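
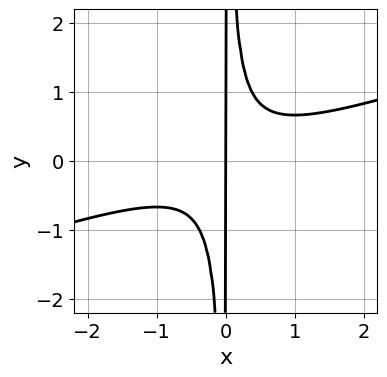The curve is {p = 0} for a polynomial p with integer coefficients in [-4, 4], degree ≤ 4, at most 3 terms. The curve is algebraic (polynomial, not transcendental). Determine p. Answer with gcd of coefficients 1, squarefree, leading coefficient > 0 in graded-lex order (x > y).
(a) The degree is 3 — a generic line meets the curve in up to 3 points.
(b) Reading off the gridlines: the visible y-axis segment lies entirely on the curve; it crosses the x-axis at the gridline x = 0.
(c) These observations pin down the coefficients.

x^3 - 3*x^2*y + x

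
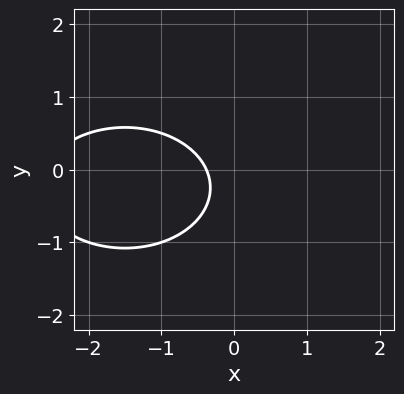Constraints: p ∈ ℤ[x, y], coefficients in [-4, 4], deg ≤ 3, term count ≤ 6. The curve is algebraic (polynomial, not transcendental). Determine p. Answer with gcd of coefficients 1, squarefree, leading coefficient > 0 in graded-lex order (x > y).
x^2 + 2*y^2 + 3*x + y + 1

1. Degree: no degree-1 curve has this shape, so deg p = 2.
2. Against the integer gridlines: no y-intercept at any integer in the box.
3. These observations pin down the coefficients.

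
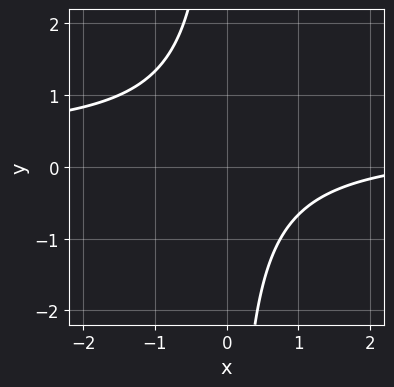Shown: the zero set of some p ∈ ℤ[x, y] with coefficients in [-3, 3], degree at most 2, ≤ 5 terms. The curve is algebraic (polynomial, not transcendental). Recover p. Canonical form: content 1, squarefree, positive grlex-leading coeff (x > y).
3*x*y - x + 3

(a) deg p = 2. No degree-1 curve has this shape.
(b) Checking where it meets the axes: the curve avoids every integer x-axis point in the box; the curve avoids every integer y-axis point in the box.
(c) Putting this together gives p.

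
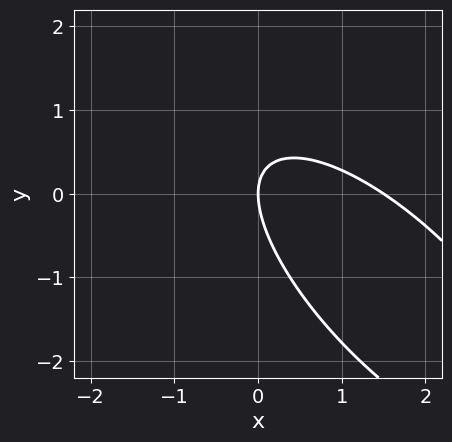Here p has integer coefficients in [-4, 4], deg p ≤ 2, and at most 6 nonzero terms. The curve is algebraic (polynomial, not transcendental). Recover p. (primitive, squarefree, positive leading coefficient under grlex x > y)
2*x^2 + 3*x*y + 2*y^2 - 3*x

First, deg p = 2. No degree-1 curve has this shape.
Then, observable constraints: it crosses the x-axis at the gridline x = 0; it meets the y-axis at y = 0 (among the integer gridlines).
Finally, solving for integer coefficients yields p as stated.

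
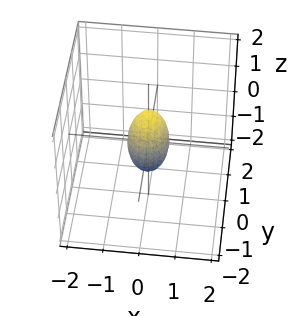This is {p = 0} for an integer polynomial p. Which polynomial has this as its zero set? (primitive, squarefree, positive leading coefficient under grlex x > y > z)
1. Degree: bounded and convex; a quadric, so deg p = 2.
2. Symmetries: it's symmetric under x → −x, forcing even powers of x; the y ↦ −y reflection is a symmetry, so y appears only in even powers; it's symmetric under z → −z, forcing even powers of z.
3. Checking where it meets the axes: among the integer gridlines, it crosses the z-axis at z ∈ {-1, 1}.
4. Putting this together gives p.

3*x^2 + 2*y^2 + z^2 - 1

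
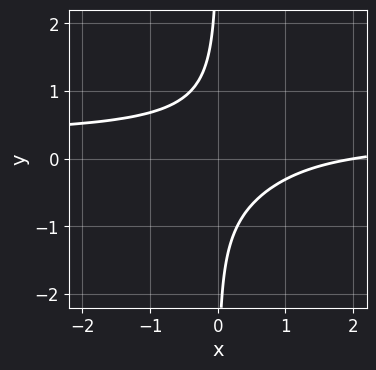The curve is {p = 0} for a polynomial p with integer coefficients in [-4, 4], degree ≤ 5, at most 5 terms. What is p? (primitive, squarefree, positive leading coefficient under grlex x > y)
3*x*y^3 + 3*x*y - x + 2

1. The degree is 4 — no degree-3 curve has this shape.
2. From the visible intercepts: the curve avoids every integer y-axis point in the box; it crosses the x-axis at the gridline x = 2.
3. These observations pin down the coefficients.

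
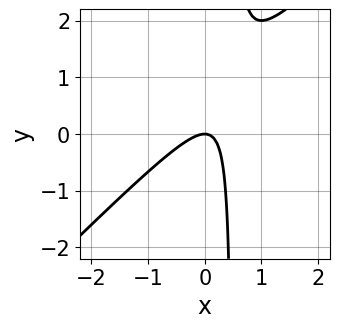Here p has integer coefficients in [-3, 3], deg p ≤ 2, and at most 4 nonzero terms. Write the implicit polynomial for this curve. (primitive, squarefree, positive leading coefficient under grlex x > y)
(a) The degree is 2 — no degree-1 curve has this shape.
(b) Reading off the gridlines: it crosses the y-axis at the gridline y = 0; it crosses the x-axis at the gridline x = 0.
(c) Solving for integer coefficients yields p as stated.

2*x^2 - 2*x*y + y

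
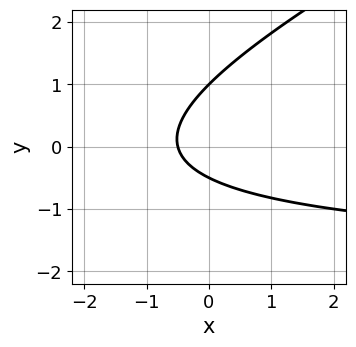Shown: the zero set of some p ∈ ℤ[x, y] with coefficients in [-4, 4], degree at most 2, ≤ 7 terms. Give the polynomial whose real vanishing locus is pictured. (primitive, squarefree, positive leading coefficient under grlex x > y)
x*y - 2*y^2 + 2*x + y + 1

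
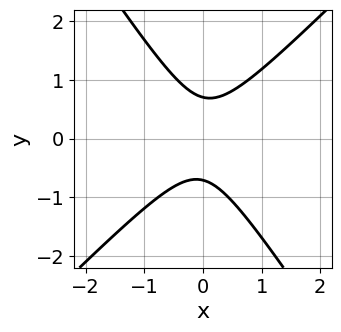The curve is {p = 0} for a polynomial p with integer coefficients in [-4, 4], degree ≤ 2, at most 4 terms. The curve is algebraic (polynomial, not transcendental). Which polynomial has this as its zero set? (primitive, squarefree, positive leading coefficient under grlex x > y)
3*x^2 - x*y - 2*y^2 + 1

(a) Degree: the shape is more complex than any degree-1 curve, so deg p = 2.
(b) Against the integer gridlines: it misses every integer gridline on the x-axis.
(c) Solving for integer coefficients yields p as stated.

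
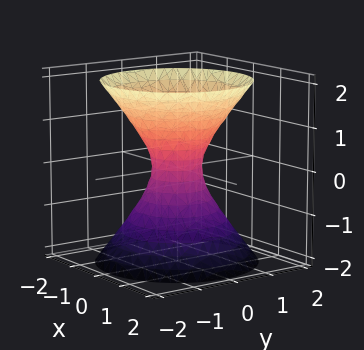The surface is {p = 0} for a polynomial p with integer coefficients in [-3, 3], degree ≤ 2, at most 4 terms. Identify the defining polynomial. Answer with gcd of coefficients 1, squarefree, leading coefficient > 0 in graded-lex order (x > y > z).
3*x^2 + 3*y^2 - 2*z^2 - 1

1. deg p = 2.
2. Symmetry: the z-axis is an axis of rotation, so x and y enter only as x² + y².
3. Checking where it meets the axes: no z-intercept at any integer in the box; a circular section at z = 0 has radius between 0 and 1.
4. Together with the visible shape, these determine p as stated.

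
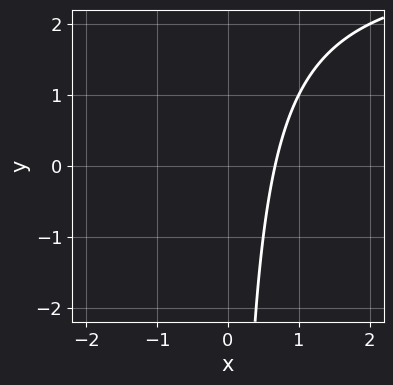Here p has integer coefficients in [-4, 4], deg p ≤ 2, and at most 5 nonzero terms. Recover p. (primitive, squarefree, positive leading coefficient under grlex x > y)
1. Degree: a generic line meets the curve in up to 2 points, so deg p = 2.
2. From the visible intercepts: the curve avoids every integer y-axis point in the box.
3. These observations pin down the coefficients.

x*y - 3*x + 2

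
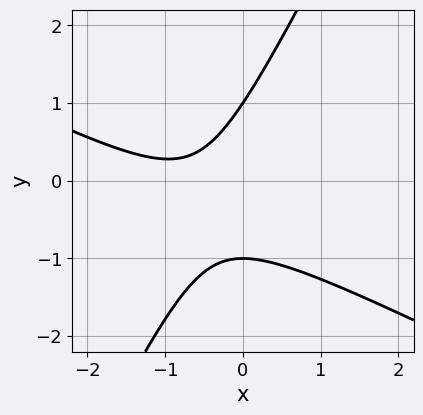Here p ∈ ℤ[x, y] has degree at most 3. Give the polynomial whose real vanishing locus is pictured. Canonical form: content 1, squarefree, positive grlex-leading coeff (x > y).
2*x^2 + 3*x*y - 2*y^2 + 3*x + 2

Degree: the shape is more complex than any degree-1 curve, so deg p = 2.
From the visible intercepts: among the integer gridlines, it crosses the y-axis at y ∈ {-1, 1}; it misses every integer gridline on the x-axis.
Assembling these constraints gives the stated polynomial.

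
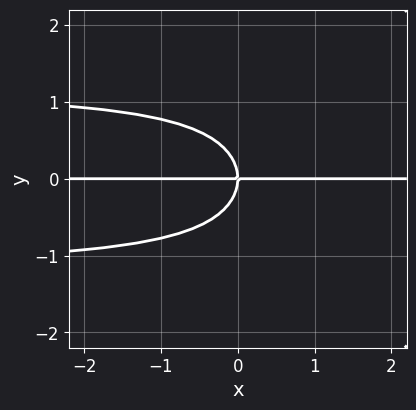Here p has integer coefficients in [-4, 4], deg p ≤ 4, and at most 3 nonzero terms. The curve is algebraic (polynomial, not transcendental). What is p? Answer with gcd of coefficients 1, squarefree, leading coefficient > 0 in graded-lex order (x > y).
2*x*y^3 - 3*y^3 - 3*x*y

1. The degree is 4 — the shape is more complex than any degree-3 curve.
2. Against the integer gridlines: one y-axis crossing is at y = 0; every point of the x-axis in the box is on the curve.
3. These observations pin down the coefficients.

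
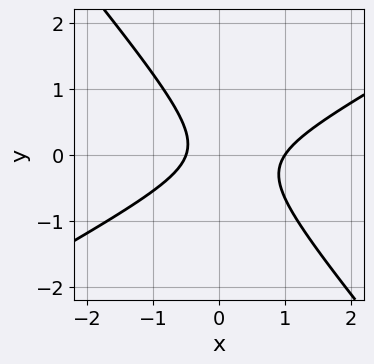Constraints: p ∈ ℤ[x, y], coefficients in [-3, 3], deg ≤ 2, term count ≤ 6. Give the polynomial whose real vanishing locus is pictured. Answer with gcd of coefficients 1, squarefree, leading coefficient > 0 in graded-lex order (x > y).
(a) The degree is 2 — a generic line meets the curve in up to 2 points.
(b) Against the integer gridlines: it misses every integer gridline on the y-axis; it crosses the x-axis at the gridline x = 1.
(c) Assembling these constraints gives the stated polynomial.

2*x^2 - 2*x*y - 3*y^2 - x - 1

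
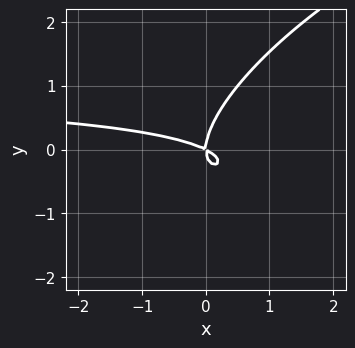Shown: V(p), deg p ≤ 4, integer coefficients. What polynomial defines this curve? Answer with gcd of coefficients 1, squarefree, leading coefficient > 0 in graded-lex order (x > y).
First, deg p = 3. A generic line meets the curve in up to 3 points.
Then, checking where it meets the axes: it meets the y-axis at y = 0 (among the integer gridlines); it meets the x-axis at x = 0 (among the integer gridlines).
Finally, the integer polynomial consistent with all of this is the stated p.

x^2*y - 2*x*y^2 + 2*y^3 - x^2 - 2*x*y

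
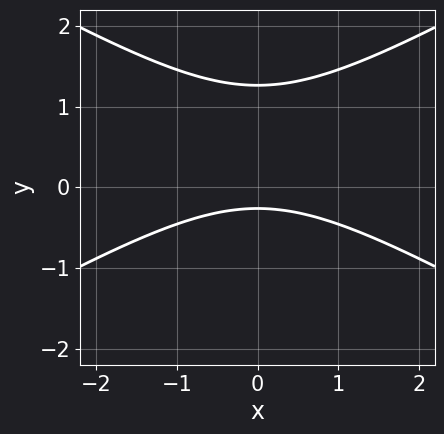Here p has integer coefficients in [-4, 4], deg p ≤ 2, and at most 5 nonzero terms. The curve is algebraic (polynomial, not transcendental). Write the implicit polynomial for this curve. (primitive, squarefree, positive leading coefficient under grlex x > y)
x^2 - 3*y^2 + 3*y + 1

First, the degree is 2 — a generic line meets the curve in up to 2 points.
Next, symmetries: it's symmetric under x → −x, forcing even powers of x.
Next, checking where it meets the axes: it misses every integer gridline on the x-axis.
Finally, solving for integer coefficients yields p as stated.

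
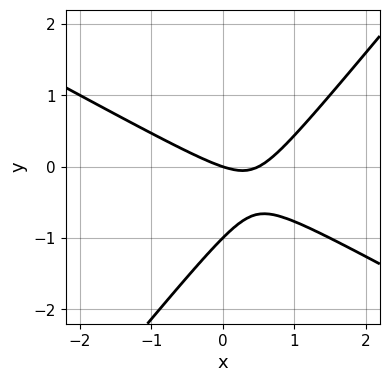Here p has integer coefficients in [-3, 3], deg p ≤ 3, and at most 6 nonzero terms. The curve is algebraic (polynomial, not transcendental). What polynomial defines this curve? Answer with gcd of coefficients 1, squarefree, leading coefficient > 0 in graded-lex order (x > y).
2*x^2 + 2*x*y - 3*y^2 - x - 3*y

First, the degree is 2 — the shape is more complex than any degree-1 curve.
Then, reading off the gridlines: one x-axis crossing is at x = 0; the y-axis gridline crossings are at y ∈ {-1, 0}.
Finally, solving for integer coefficients yields p as stated.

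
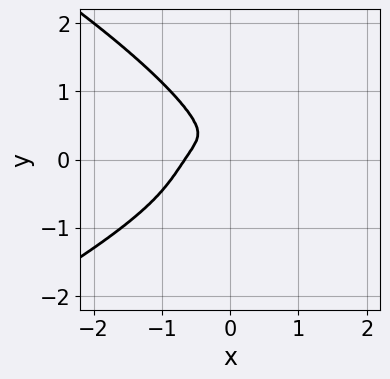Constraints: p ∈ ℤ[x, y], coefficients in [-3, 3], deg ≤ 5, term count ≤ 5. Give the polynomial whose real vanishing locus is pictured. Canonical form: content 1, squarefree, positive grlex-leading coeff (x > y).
2*y^4 + 3*x^3 - 2*x^2*y + 2*x^2

First, degree: the shape is more complex than any degree-3 curve, so deg p = 4.
Finally, solving for integer coefficients yields p as stated.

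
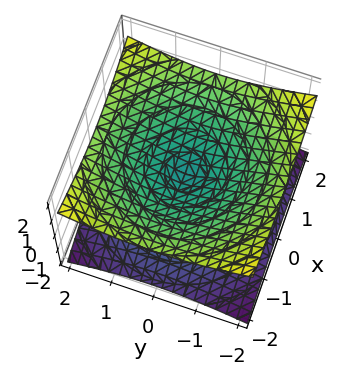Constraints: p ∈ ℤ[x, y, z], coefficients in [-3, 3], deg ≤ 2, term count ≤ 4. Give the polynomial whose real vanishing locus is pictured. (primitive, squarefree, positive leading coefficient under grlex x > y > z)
x^2 + y^2 - 3*z^2

The degree is 2 — a double cone through the origin; a quadric.
Symmetries: rotational symmetry about the z-axis ⇒ p depends on x, y only through x² + y²; the z ↦ −z reflection is a symmetry, so z appears only in even powers.
From the visible intercepts: it meets the y-axis at y = 0 (among the integer gridlines); it meets the x-axis at x = 0 (among the integer gridlines).
These observations pin down the coefficients.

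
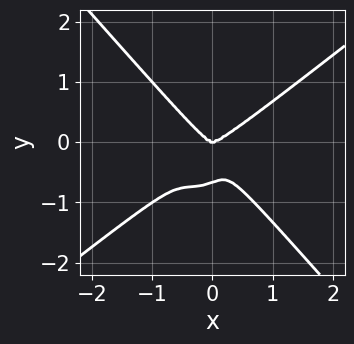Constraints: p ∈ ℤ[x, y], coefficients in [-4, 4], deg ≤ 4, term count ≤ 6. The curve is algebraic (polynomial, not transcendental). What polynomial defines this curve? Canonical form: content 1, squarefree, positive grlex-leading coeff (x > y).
3*x^4 - 3*x^3*y + x*y^3 - 3*y^4 - 2*y^3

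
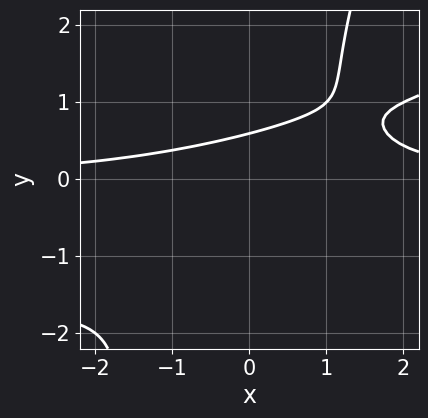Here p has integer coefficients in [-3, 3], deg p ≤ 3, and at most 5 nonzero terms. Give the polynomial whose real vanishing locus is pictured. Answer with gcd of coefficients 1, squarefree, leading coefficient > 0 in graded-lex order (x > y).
Degree: no degree-2 curve has this shape, so deg p = 3.
Observable constraints: it misses every integer gridline on the x-axis.
Solving for integer coefficients yields p as stated.

x^2*y - 3*x*y^2 + y^3 + 3*y - 2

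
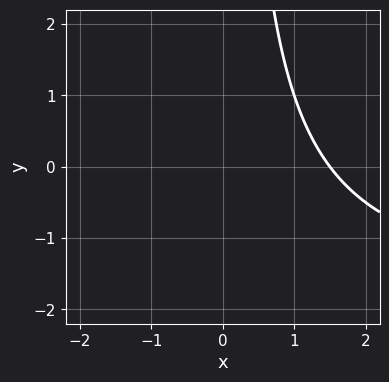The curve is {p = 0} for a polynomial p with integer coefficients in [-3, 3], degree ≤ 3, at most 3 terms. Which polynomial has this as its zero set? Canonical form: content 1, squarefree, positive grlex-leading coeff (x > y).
(a) deg p = 2. No degree-1 curve has this shape.
(b) Reading off the gridlines: the curve avoids every integer y-axis point in the box.
(c) Fitting integer coefficients to these (and the overall shape) gives p.

x*y + 2*x - 3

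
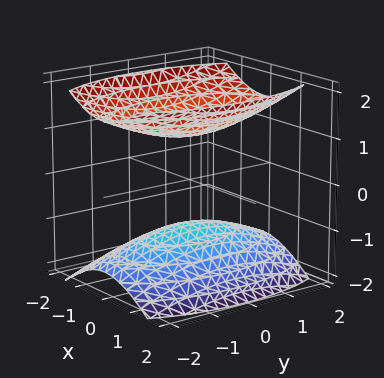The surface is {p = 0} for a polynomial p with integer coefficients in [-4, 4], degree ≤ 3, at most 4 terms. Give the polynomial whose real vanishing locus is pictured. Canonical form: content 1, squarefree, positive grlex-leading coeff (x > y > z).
3*x^2 + y^2 - 3*z^2 + 3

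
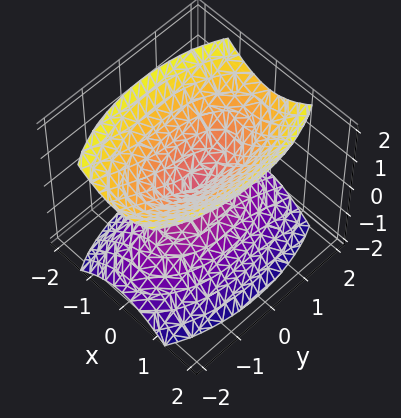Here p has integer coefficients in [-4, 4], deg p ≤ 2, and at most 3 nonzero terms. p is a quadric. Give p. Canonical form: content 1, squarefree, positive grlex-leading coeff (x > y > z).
3*x^2 + y^2 - 2*z^2

1. There are 2 components.
2. deg p = 2.
3. Symmetries: the y ↦ −y reflection is a symmetry, so y appears only in even powers; mirror symmetry z ↦ −z ⇒ only even powers of z; it's symmetric under x → −x, forcing even powers of x.
4. Against the integer gridlines: one x-axis crossing is at x = 0; one z-axis crossing is at z = 0.
5. These observations pin down the coefficients.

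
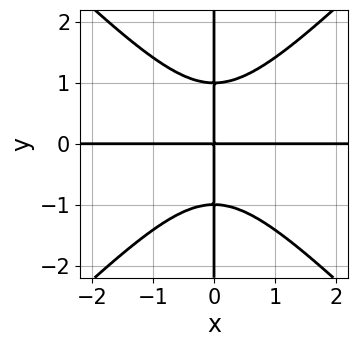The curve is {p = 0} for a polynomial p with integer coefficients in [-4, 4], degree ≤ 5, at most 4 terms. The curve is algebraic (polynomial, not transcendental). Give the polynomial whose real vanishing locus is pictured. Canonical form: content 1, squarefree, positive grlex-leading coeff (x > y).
x^3*y - x*y^3 + x*y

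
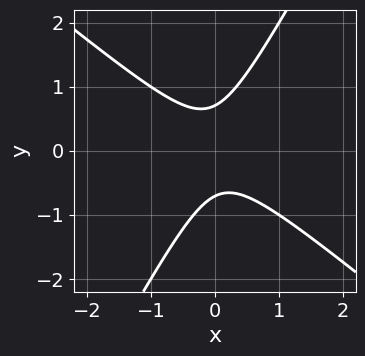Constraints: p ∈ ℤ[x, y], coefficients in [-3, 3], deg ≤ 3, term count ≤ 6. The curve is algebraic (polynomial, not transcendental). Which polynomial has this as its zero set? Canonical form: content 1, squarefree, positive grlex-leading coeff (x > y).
First, degree: no degree-1 curve has this shape, so deg p = 2.
Then, from the axis intercepts and sections: it misses every integer gridline on the x-axis.
Finally, assembling these constraints gives the stated polynomial.

3*x^2 + 2*x*y - 2*y^2 + 1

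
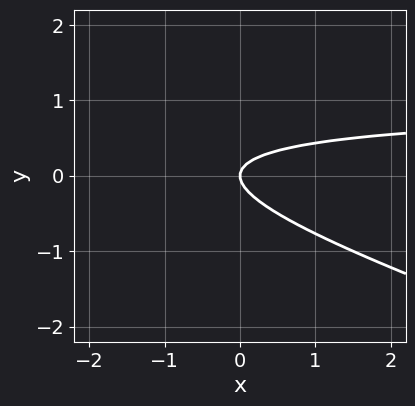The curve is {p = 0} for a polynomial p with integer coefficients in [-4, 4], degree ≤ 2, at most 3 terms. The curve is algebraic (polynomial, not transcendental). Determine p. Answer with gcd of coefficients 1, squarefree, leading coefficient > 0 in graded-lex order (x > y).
First, degree: no degree-1 curve has this shape, so deg p = 2.
Then, checking where it meets the axes: it crosses the y-axis at the gridline y = 0; it meets the x-axis at x = 0 (among the integer gridlines).
Finally, fitting integer coefficients to these (and the overall shape) gives p.

x*y + 3*y^2 - x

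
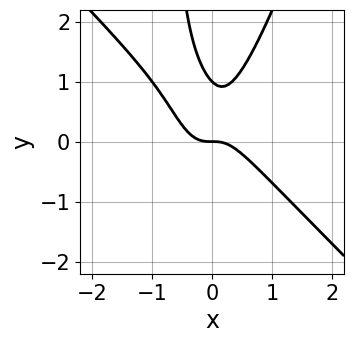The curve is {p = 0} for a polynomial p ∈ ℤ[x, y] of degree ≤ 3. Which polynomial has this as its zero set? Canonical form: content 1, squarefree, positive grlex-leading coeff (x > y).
(a) Degree: a generic line meets the curve in up to 3 points, so deg p = 3.
(b) From the axis intercepts and sections: the y-axis gridline crossings are at y ∈ {0, 1}; one x-axis crossing is at x = 0.
(c) Putting this together gives p.

3*x^3 + 2*x^2*y - x*y^2 - y^2 + y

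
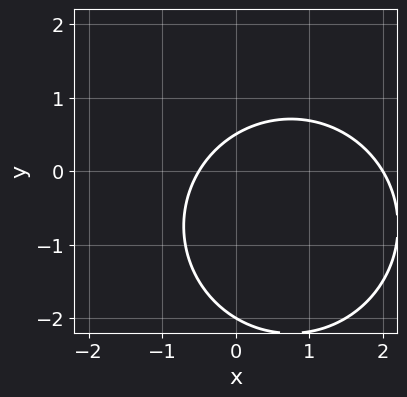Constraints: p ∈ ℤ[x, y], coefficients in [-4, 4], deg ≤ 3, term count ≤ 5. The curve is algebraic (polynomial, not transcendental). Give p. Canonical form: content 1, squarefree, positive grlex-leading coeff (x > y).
1. deg p = 2. A generic line meets the curve in up to 2 points.
2. Observable constraints: it meets the y-axis at y = -2 (among the integer gridlines); it meets the x-axis at x = 2 (among the integer gridlines).
3. Solving for integer coefficients yields p as stated.

2*x^2 + 2*y^2 - 3*x + 3*y - 2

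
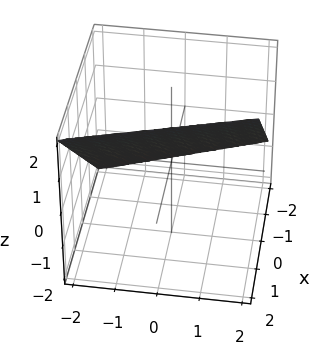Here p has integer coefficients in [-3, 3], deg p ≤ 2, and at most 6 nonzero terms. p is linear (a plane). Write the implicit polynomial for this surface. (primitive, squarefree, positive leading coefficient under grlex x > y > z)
(a) deg p = 1. Every cross-section is a straight line — this is a plane.
(b) Observable constraints: it meets the y-axis at y = -2 (among the integer gridlines).
(c) The integer polynomial consistent with all of this is the stated p.

3*x + y - 3*z + 2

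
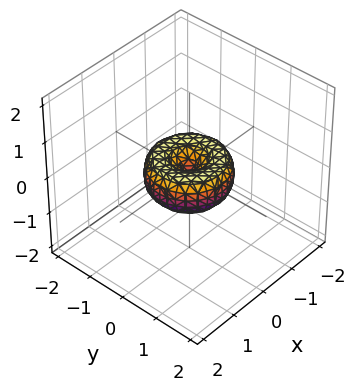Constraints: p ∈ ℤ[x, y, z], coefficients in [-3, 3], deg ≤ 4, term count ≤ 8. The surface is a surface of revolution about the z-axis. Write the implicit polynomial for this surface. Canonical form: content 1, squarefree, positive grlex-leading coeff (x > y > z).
(a) Degree: the shape is more complex than any degree-3 surface, so deg p = 4.
(b) Symmetries: rotational symmetry about the z-axis ⇒ p depends on x, y only through x² + y².
(c) Checking where it meets the axes: the x-axis gridline crossings are at x ∈ {-1, 0, 1}; the y-axis gridline crossings are at y ∈ {-1, 0, 1}; a circular section at z = 0 has radius exactly 1; it meets the z-axis at z = 0 (among the integer gridlines).
(d) Matching integer coefficients to the picture gives p.

x^4 + 2*x^2*y^2 + y^4 - x^2 - y^2 + z^2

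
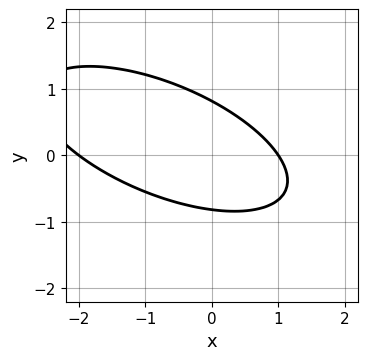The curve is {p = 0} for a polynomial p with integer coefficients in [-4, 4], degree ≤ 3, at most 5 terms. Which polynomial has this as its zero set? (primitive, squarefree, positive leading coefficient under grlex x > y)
First, deg p = 2.
Next, from the axis intercepts and sections: the x-axis gridline crossings are at x ∈ {-2, 1}.
Finally, fitting integer coefficients to these (and the overall shape) gives p.

x^2 + 2*x*y + 3*y^2 + x - 2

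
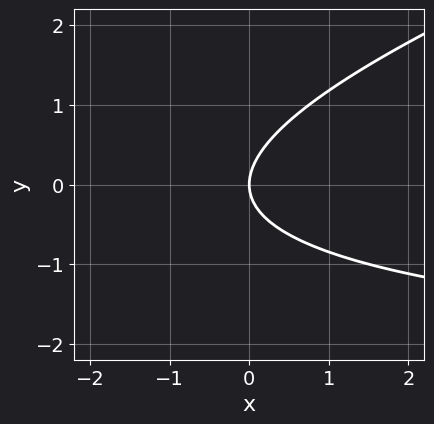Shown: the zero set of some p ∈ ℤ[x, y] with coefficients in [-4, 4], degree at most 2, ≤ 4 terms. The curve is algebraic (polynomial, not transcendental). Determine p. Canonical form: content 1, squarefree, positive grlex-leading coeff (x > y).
(a) Degree: the shape is more complex than any degree-1 curve, so deg p = 2.
(b) Observable constraints: one x-axis crossing is at x = 0; it meets the y-axis at y = 0 (among the integer gridlines).
(c) The integer polynomial consistent with all of this is the stated p.

x*y - 3*y^2 + 3*x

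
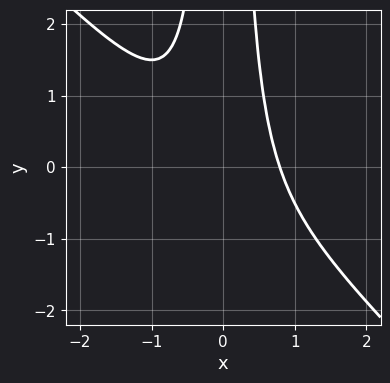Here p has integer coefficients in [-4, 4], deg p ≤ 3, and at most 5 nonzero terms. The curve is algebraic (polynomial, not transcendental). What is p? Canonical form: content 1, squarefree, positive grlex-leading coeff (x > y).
2*x^3 + 2*x^2*y - 1

(a) The degree is 3 — a generic line meets the curve in up to 3 points.
(b) Observable constraints: no y-intercept at any integer in the box.
(c) Together with the visible shape, these determine p as stated.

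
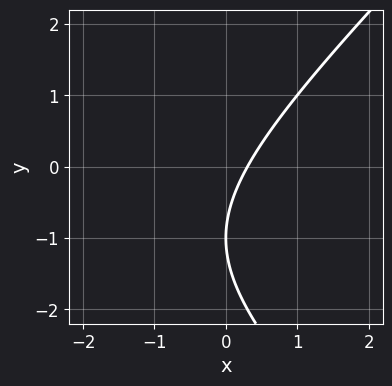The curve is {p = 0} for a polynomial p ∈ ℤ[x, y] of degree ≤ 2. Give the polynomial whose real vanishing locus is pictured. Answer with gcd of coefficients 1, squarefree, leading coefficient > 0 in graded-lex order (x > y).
1. The degree is 2 — the shape is more complex than any degree-1 curve.
2. Observable constraints: it crosses the y-axis at the gridline y = -1.
3. These observations pin down the coefficients.

x^2 - y^2 + 3*x - 2*y - 1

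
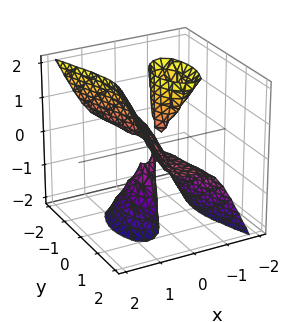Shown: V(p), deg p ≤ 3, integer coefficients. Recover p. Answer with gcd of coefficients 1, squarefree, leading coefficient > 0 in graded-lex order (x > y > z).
First, I count 2 distinct pieces. Treating them together as one polynomial.
Next, deg p = 3. A generic line meets the surface in up to 3 points.
Then, from the axis intercepts and sections: one x-axis crossing is at x = 0; the visible y-axis segment lies entirely on the surface; the visible z-axis segment lies entirely on the surface.
Finally, fitting integer coefficients to these (and the overall shape) gives p.

3*x^3 - x*z^2 - y^2*z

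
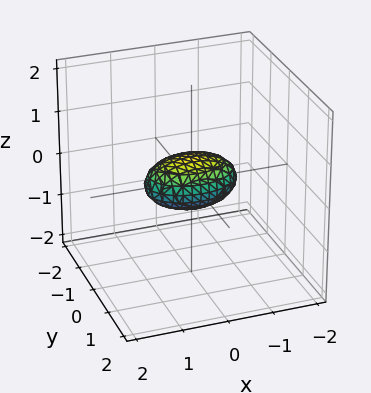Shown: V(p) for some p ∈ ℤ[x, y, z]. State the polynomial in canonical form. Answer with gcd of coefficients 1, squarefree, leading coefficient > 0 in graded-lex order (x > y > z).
1. Degree: bounded and convex; a quadric, so deg p = 2.
2. Symmetries: mirror symmetry y ↦ −y ⇒ only even powers of y; it's symmetric under x → −x, forcing even powers of x; the z ↦ −z reflection is a symmetry, so z appears only in even powers.
3. Reading off the gridlines: among the integer gridlines, it crosses the x-axis at x ∈ {-1, 1}.
4. Solving for integer coefficients yields p as stated.

x^2 + 2*y^2 + 3*z^2 - 1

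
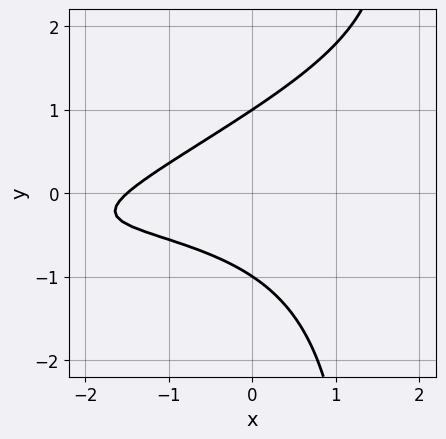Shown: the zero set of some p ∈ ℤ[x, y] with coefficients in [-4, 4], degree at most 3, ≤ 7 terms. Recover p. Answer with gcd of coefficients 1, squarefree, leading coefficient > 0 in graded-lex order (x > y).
1. deg p = 3.
2. Against the integer gridlines: the y-axis gridline crossings are at y ∈ {-1, 1}.
3. Fitting integer coefficients to these (and the overall shape) gives p.

x^2*y - 2*x*y^2 + 3*y^2 - 2*x - 3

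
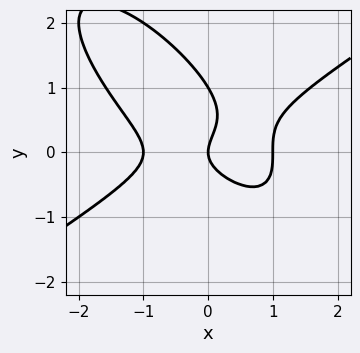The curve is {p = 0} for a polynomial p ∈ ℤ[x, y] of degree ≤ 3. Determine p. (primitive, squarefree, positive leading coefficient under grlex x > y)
(a) deg p = 3. No degree-2 curve has this shape.
(b) From the axis intercepts and sections: among the integer gridlines, it crosses the x-axis at x ∈ {-1, 0, 1}; among the integer gridlines, it crosses the y-axis at y ∈ {0, 1}.
(c) Putting this together gives p.

2*x^3 - 3*x*y^2 - 3*y^3 + 3*y^2 - 2*x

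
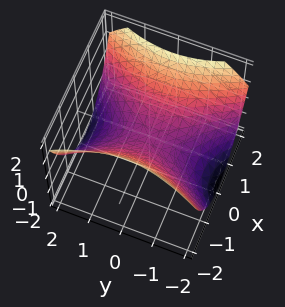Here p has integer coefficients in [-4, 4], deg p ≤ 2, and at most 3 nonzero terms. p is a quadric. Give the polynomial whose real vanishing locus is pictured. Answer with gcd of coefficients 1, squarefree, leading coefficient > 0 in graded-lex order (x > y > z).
2*x^2 - y^2 - 3*z

(a) deg p = 2.
(b) Symmetries: the y ↦ −y reflection is a symmetry, so y appears only in even powers; it's symmetric under x → −x, forcing even powers of x.
(c) Against the integer gridlines: one y-axis crossing is at y = 0; one x-axis crossing is at x = 0; one z-axis crossing is at z = 0.
(d) The integer polynomial consistent with all of this is the stated p.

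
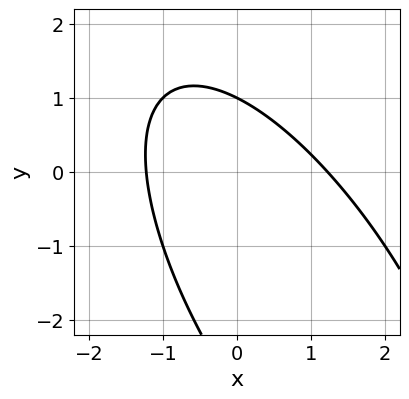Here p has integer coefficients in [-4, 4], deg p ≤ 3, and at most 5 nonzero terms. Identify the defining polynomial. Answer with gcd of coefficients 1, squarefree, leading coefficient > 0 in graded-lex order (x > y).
The degree is 2 — the shape is more complex than any degree-1 curve.
Checking where it meets the axes: one y-axis crossing is at y = 1.
Solving for integer coefficients yields p as stated.

2*x^2 + 2*x*y + y^2 + 2*y - 3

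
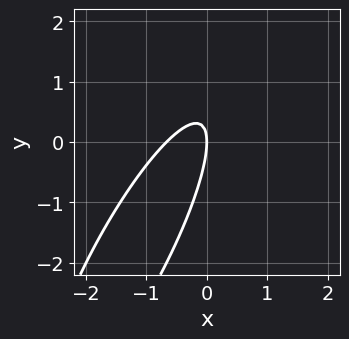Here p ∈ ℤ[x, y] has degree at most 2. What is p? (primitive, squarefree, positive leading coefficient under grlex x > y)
3*x^2 - 3*x*y + y^2 + 2*x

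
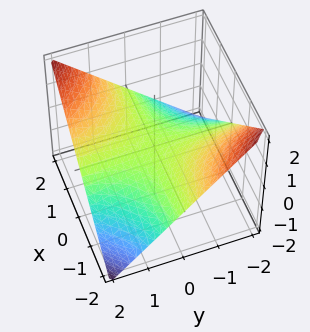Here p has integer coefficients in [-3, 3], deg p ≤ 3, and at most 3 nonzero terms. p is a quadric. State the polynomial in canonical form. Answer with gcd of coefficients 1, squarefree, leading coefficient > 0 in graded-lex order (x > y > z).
1. Degree: a hyperbolic paraboloid; a quadric, so deg p = 2.
2. From the axis intercepts and sections: every point of the x-axis in the box is on the surface; it meets the z-axis at z = 0 (among the integer gridlines); the visible y-axis segment lies entirely on the surface.
3. Solving for integer coefficients yields p as stated.

x*y - 2*z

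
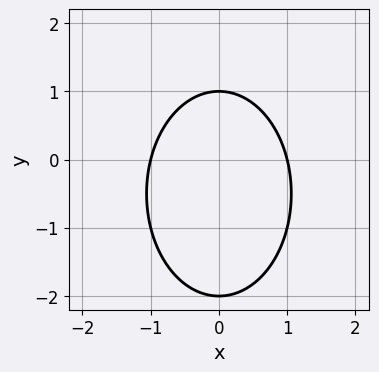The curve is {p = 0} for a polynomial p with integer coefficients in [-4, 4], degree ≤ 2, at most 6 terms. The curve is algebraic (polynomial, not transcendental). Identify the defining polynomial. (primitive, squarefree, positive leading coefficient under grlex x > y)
First, deg p = 2.
Next, symmetries: the x ↦ −x reflection is a symmetry, so x appears only in even powers.
Next, reading off the gridlines: among the integer gridlines, it crosses the y-axis at y ∈ {-2, 1}; among the integer gridlines, it crosses the x-axis at x ∈ {-1, 1}.
Finally, assembling these constraints gives the stated polynomial.

2*x^2 + y^2 + y - 2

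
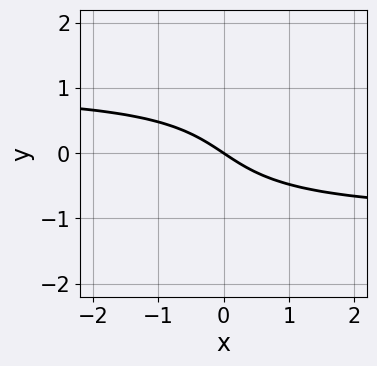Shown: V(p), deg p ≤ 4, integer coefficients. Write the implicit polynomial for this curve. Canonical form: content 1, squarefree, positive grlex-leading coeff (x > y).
(a) Degree: the shape is more complex than any degree-2 curve, so deg p = 3.
(b) From the visible intercepts: one x-axis crossing is at x = 0; one y-axis crossing is at y = 0.
(c) The integer polynomial consistent with all of this is the stated p.

2*x*y^2 - y^3 - 2*x - 3*y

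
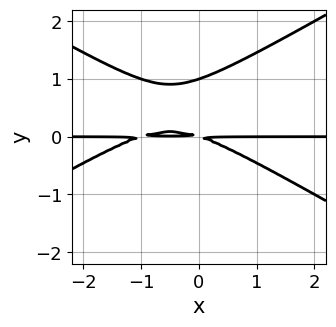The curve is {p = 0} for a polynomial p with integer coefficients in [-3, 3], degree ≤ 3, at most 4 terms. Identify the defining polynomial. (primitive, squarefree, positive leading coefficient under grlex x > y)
x^2*y - 3*y^3 + x*y + 3*y^2

(a) The degree is 3 — a generic line meets the curve in up to 3 points.
(b) From the visible intercepts: one y-axis crossing is at y = 1; the visible x-axis segment lies entirely on the curve.
(c) Putting this together gives p.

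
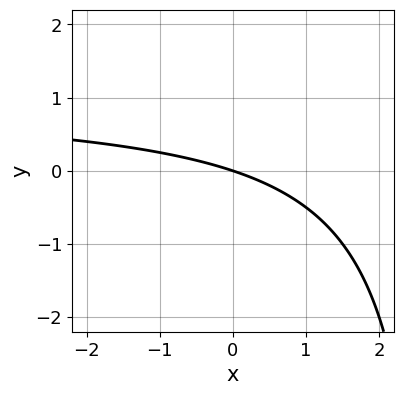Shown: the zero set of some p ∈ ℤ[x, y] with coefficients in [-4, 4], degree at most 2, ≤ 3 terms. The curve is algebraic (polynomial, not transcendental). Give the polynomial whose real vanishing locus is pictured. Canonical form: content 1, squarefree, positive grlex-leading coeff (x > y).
First, deg p = 2. The shape is more complex than any degree-1 curve.
Next, observable constraints: it meets the y-axis at y = 0 (among the integer gridlines); one x-axis crossing is at x = 0.
Finally, these observations pin down the coefficients.

x*y - x - 3*y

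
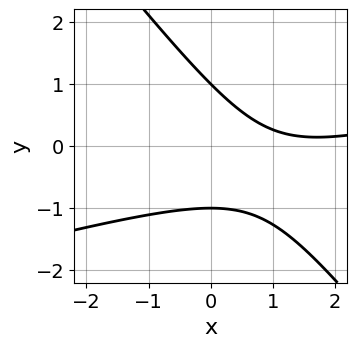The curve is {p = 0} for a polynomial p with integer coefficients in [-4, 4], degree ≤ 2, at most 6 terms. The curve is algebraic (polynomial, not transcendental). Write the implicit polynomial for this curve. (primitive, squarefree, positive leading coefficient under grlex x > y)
x^2 - 3*x*y - 3*y^2 - 3*x + 3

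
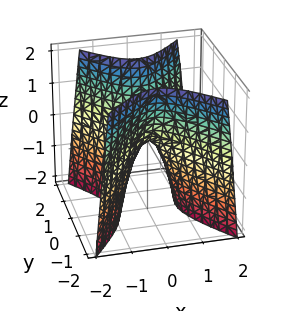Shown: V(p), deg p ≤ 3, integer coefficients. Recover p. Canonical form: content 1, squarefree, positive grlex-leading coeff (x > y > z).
1. Degree: a saddle surface; a quadric, so deg p = 2.
2. Symmetries: it's symmetric under y → −y, forcing even powers of y; the x ↦ −x reflection is a symmetry, so x appears only in even powers.
3. Checking where it meets the axes: it meets the x-axis at x = 0 (among the integer gridlines); it meets the z-axis at z = 0 (among the integer gridlines).
4. The integer polynomial consistent with all of this is the stated p.

3*x^2 - 2*y^2 + z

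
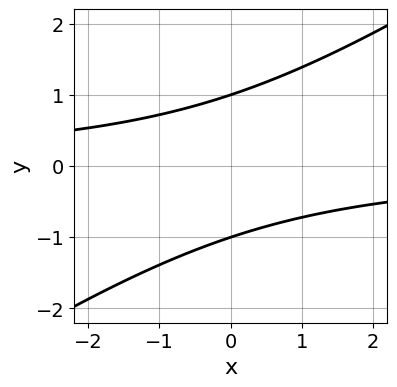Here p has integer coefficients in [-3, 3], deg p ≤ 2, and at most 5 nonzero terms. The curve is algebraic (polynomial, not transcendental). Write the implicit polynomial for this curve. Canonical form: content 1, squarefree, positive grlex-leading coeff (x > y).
2*x*y - 3*y^2 + 3

First, deg p = 2. No degree-1 curve has this shape.
Next, from the axis intercepts and sections: among the integer gridlines, it crosses the y-axis at y ∈ {-1, 1}; the curve avoids every integer x-axis point in the box.
Finally, together with the visible shape, these determine p as stated.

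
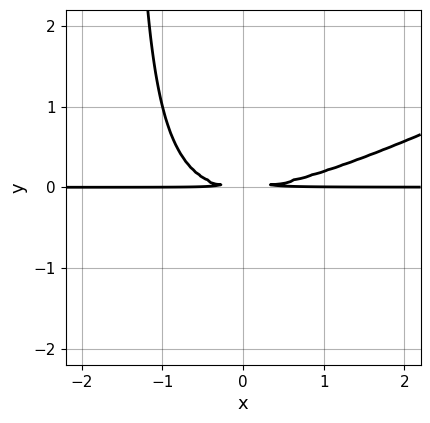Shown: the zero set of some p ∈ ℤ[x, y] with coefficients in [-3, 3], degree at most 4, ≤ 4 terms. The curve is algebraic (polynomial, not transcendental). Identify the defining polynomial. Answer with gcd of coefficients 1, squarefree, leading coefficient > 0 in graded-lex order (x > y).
1. deg p = 3.
2. Observable constraints: the visible x-axis segment lies entirely on the curve.
3. Matching integer coefficients to the picture gives p.

x^2*y - 2*x*y^2 - 3*y^2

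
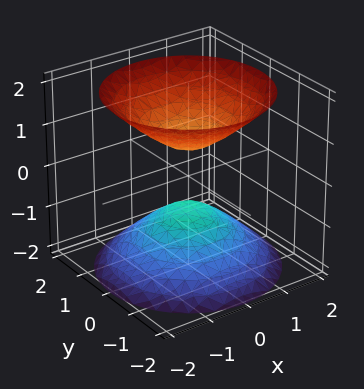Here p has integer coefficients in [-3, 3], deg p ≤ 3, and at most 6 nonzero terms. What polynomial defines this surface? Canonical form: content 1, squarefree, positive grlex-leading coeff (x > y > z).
2*x^2 + 2*y^2 - 2*z^2 + 1

The picture has 2 separate pieces. Treating them together as one polynomial.
The degree is 2 — two separate bowl-shaped sheets opening away from each other; a quadric.
Symmetries: the z ↦ −z reflection is a symmetry, so z appears only in even powers; every cross-section ⟂ z is a circle, so x, y appear only via x² + y².
From the axis intercepts and sections: a circular section at z = 1 has radius between 0 and 1; the surface avoids every integer x-axis point in the box.
Fitting integer coefficients to these (and the overall shape) gives p.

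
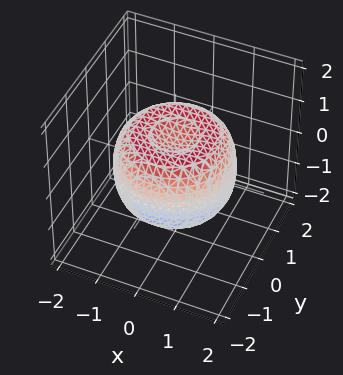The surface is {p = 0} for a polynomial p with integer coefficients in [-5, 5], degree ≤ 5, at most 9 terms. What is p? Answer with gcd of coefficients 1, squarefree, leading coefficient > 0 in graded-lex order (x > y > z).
2*x^4 + 4*x^2*y^2 + 2*y^4 - 3*x^2 - 3*y^2 + 3*z^2 - 2

1. Degree: no degree-3 surface has this shape, so deg p = 4.
2. Symmetry: the z-axis is an axis of rotation, so x and y enter only as x² + y².
3. Observable constraints: a circular section at z = 0 has radius between 1 and 2.
4. Assembling these constraints gives the stated polynomial.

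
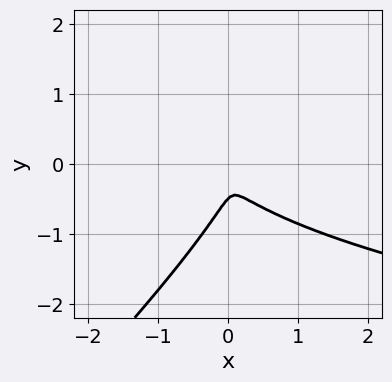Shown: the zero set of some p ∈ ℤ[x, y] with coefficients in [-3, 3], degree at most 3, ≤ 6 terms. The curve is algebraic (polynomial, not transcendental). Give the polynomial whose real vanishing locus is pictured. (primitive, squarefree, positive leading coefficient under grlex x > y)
2*x*y^2 - 2*y^3 - 2*x^2 - y^2

1. The degree is 3 — a generic line meets the curve in up to 3 points.
2. Putting this together gives p.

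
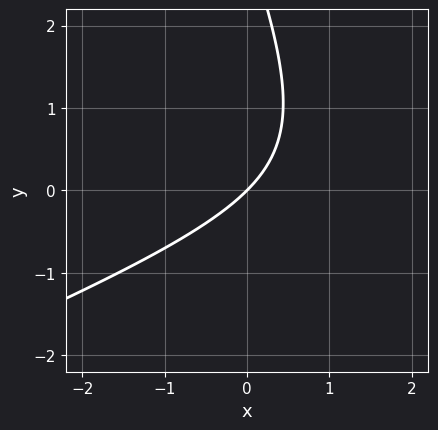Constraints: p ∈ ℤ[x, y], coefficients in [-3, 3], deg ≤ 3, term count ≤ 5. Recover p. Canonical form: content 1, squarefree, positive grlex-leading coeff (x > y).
x^2 - 2*x*y - y^2 - 3*x + 3*y

1. deg p = 2.
2. Against the integer gridlines: it meets the y-axis at y = 0 (among the integer gridlines); it crosses the x-axis at the gridline x = 0.
3. Matching integer coefficients to the picture gives p.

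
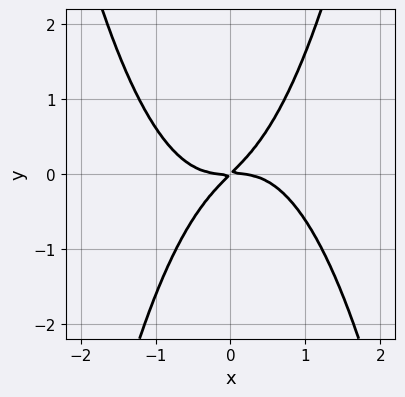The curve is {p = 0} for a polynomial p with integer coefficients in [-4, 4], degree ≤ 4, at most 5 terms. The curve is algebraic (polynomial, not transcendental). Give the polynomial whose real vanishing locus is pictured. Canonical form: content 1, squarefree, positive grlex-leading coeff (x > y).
x^4 + x*y - y^2

1. The degree is 4 — the shape is more complex than any degree-3 curve.
2. From the axis intercepts and sections: it crosses the x-axis at the gridline x = 0; it crosses the y-axis at the gridline y = 0.
3. The integer polynomial consistent with all of this is the stated p.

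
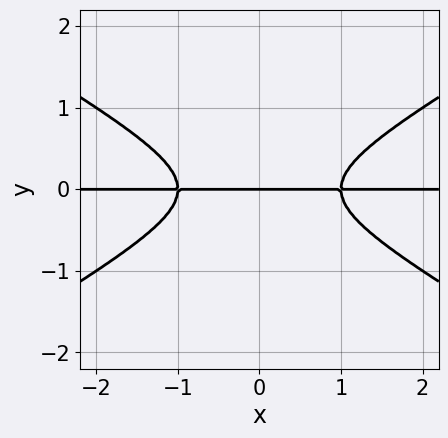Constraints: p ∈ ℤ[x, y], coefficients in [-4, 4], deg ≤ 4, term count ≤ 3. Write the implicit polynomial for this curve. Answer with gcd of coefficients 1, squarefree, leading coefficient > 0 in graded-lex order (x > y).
(a) deg p = 3.
(b) Symmetries: the x ↦ −x reflection is a symmetry, so x appears only in even powers.
(c) Checking where it meets the axes: the visible x-axis segment lies entirely on the curve; it meets the y-axis at y = 0 (among the integer gridlines).
(d) Putting this together gives p.

x^2*y - 3*y^3 - y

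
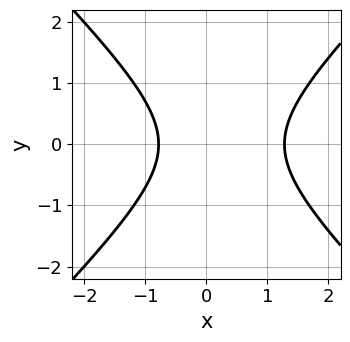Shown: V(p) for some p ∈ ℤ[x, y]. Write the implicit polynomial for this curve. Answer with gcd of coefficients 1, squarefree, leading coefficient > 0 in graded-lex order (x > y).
First, the degree is 2 — no degree-1 curve has this shape.
Next, symmetries: it's symmetric under y → −y, forcing even powers of y.
Then, from the axis intercepts and sections: no y-intercept at any integer in the box.
Finally, these observations pin down the coefficients.

2*x^2 - 2*y^2 - x - 2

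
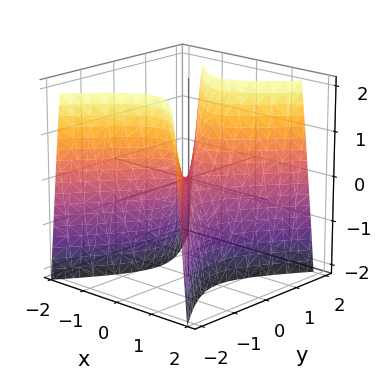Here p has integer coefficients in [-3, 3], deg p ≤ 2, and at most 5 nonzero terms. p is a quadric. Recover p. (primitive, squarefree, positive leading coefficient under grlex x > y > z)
First, deg p = 2. A hyperbolic paraboloid; a quadric.
Then, symmetries: the x ↦ −x reflection is a symmetry, so x appears only in even powers; mirror symmetry y ↦ −y ⇒ only even powers of y.
Next, observable constraints: it meets the y-axis at y = 0 (among the integer gridlines); it crosses the z-axis at the gridline z = 0.
Finally, solving for integer coefficients yields p as stated.

3*x^2 - 2*y^2 + z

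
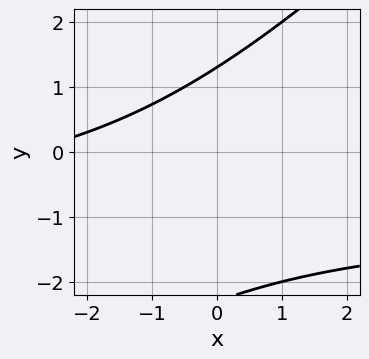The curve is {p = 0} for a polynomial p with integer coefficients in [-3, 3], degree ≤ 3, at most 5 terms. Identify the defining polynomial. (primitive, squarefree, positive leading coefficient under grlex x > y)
x*y - y^2 + x - y + 3

1. Degree: the shape is more complex than any degree-1 curve, so deg p = 2.
2. From the visible intercepts: it misses every integer gridline on the x-axis.
3. Matching integer coefficients to the picture gives p.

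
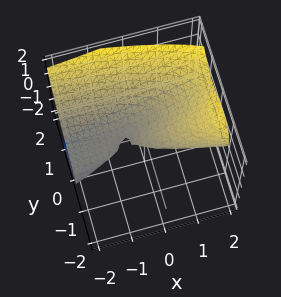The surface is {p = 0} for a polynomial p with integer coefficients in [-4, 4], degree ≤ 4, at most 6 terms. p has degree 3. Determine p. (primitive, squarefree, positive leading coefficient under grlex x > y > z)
1. deg p = 3. No degree-2 surface has this shape.
2. Observable constraints: every point of the x-axis in the box is on the surface; it meets the y-axis at y = 0 (among the integer gridlines); it meets the z-axis at z = 0 (among the integer gridlines).
3. Fitting integer coefficients to these (and the overall shape) gives p.

2*y^3 + 2*x*z - y*z - 3*z^2 + z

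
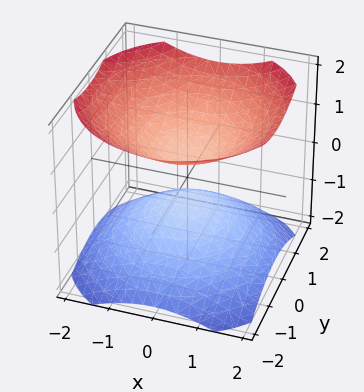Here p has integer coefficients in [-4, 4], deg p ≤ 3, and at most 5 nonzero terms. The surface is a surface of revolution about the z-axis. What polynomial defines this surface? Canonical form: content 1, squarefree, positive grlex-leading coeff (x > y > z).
2*x^2 + 2*y^2 - 3*z^2 + 1

First, the picture has 2 separate pieces.
Then, degree: no degree-1 surface has this shape, so deg p = 2.
Then, symmetries: rotational symmetry about the z-axis ⇒ p depends on x, y only through x² + y².
Then, checking where it meets the axes: a circular section at z = 1 has radius exactly 1; no y-intercept at any integer in the box.
Finally, fitting integer coefficients to these (and the overall shape) gives p.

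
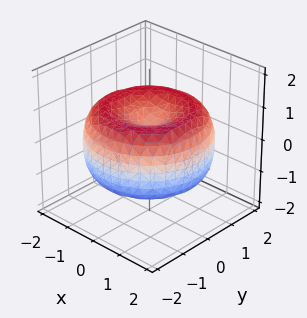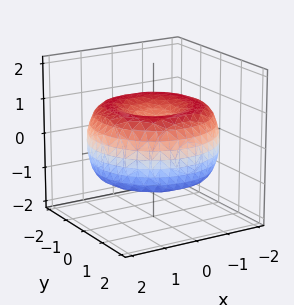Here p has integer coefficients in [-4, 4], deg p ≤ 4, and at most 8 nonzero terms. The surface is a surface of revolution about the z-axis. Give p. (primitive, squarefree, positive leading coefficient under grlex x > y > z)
x^4 + 2*x^2*y^2 + y^4 - 3*x^2 - 3*y^2 + 3*z^2 - 1

First, the degree is 4 — the shape is more complex than any degree-3 surface.
Next, symmetries: the surface is invariant under rotation about z: p = q(x² + y², z).
Next, reading off the gridlines: a circular section at z = -1 has radius exactly 1.
Finally, putting this together gives p.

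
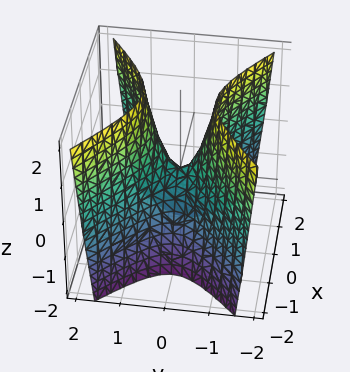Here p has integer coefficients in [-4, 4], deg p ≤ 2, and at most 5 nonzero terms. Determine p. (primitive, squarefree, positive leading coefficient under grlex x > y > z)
The degree is 2 — a hyperbolic paraboloid; a quadric.
Symmetries: it's symmetric under y → −y, forcing even powers of y; it's symmetric under x → −x, forcing even powers of x.
Against the integer gridlines: one y-axis crossing is at y = 0; one x-axis crossing is at x = 0; it meets the z-axis at z = 0 (among the integer gridlines).
Matching integer coefficients to the picture gives p.

2*x^2 - 3*y^2 + z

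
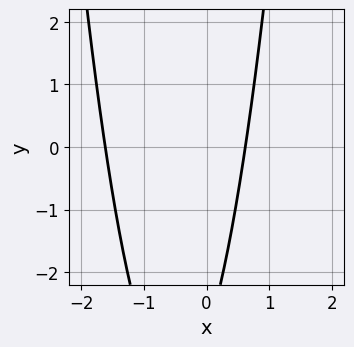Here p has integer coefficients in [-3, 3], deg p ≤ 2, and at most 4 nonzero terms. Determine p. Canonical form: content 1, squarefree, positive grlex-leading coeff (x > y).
3*x^2 + 3*x - y - 3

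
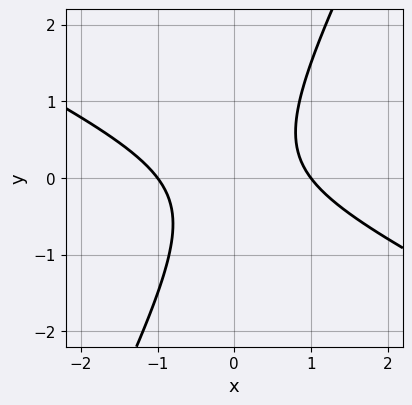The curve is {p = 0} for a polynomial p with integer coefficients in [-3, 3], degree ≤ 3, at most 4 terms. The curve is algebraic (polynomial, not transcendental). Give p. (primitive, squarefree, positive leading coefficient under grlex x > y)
2*x^2 + 3*x*y - 2*y^2 - 2

The degree is 2 — no degree-1 curve has this shape.
Against the integer gridlines: the x-axis gridline crossings are at x ∈ {-1, 1}; no y-intercept at any integer in the box.
Solving for integer coefficients yields p as stated.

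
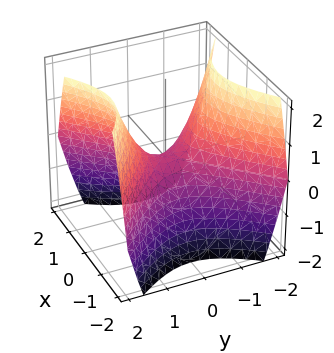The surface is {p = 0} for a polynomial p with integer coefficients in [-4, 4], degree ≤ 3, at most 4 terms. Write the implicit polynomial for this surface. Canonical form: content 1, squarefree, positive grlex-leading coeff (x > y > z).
x^2 - y^2 + z

(a) Degree: a saddle surface; a quadric, so deg p = 2.
(b) Symmetries: mirror symmetry x ↦ −x ⇒ only even powers of x; mirror symmetry y ↦ −y ⇒ only even powers of y.
(c) Reading off the gridlines: one y-axis crossing is at y = 0; one x-axis crossing is at x = 0; it meets the z-axis at z = 0 (among the integer gridlines).
(d) Fitting integer coefficients to these (and the overall shape) gives p.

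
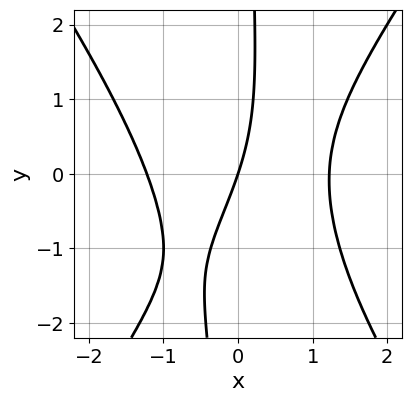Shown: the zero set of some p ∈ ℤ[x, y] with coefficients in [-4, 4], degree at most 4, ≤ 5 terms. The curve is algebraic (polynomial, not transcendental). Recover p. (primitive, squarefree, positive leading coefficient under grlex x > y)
2*x^3 - x*y^2 - x*y - 3*x + y

First, the degree is 3 — the shape is more complex than any degree-2 curve.
Next, from the visible intercepts: one x-axis crossing is at x = 0; one y-axis crossing is at y = 0.
Finally, these observations pin down the coefficients.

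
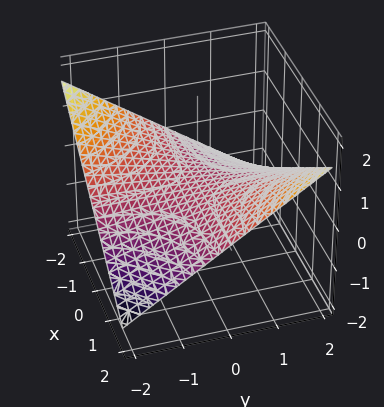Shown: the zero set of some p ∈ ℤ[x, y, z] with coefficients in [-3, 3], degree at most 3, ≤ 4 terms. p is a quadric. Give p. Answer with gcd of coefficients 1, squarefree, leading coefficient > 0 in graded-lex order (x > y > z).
x*y - 3*z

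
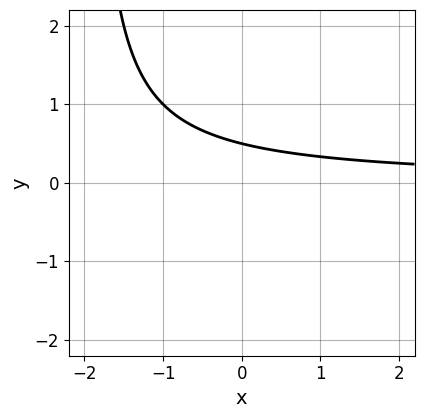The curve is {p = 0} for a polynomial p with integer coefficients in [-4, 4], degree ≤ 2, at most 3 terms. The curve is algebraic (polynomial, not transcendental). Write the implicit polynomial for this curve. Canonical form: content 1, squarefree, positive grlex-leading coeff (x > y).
x*y + 2*y - 1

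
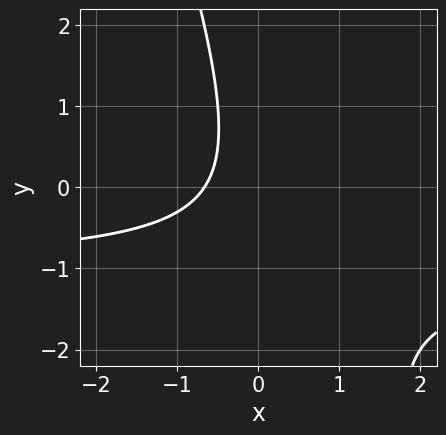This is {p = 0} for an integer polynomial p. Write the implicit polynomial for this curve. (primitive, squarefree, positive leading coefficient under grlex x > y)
1. The degree is 2 — no degree-1 curve has this shape.
2. Against the integer gridlines: the curve avoids every integer y-axis point in the box.
3. The integer polynomial consistent with all of this is the stated p.

3*x*y + y^2 + 3*x + 2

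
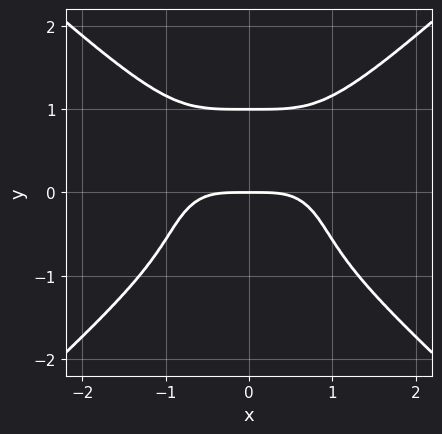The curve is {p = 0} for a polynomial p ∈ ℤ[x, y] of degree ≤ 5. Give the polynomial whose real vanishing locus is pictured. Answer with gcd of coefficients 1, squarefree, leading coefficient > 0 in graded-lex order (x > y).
2*x^4 - 3*y^4 + 3*y

1. Degree: no degree-3 curve has this shape, so deg p = 4.
2. Symmetries: it's symmetric under x → −x, forcing even powers of x.
3. Observable constraints: the y-axis gridline crossings are at y ∈ {0, 1}; it meets the x-axis at x = 0 (among the integer gridlines).
4. Solving for integer coefficients yields p as stated.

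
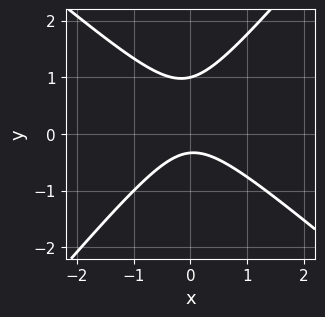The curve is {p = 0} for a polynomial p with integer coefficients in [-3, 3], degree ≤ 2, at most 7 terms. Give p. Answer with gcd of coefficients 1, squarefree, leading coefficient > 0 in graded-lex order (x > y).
The degree is 2 — a generic line meets the curve in up to 2 points.
Against the integer gridlines: no x-intercept at any integer in the box; one y-axis crossing is at y = 1.
These observations pin down the coefficients.

3*x^2 + x*y - 3*y^2 + 2*y + 1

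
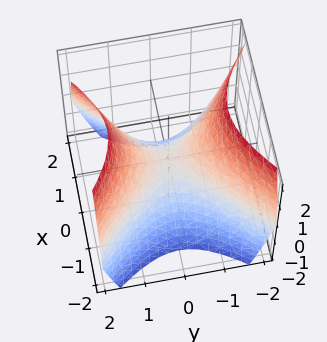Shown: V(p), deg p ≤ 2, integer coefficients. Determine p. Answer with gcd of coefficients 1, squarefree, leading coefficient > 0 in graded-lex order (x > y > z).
(a) deg p = 2. A saddle surface; a quadric.
(b) Symmetries: it's symmetric under x → −x, forcing even powers of x; the y ↦ −y reflection is a symmetry, so y appears only in even powers.
(c) Reading off the gridlines: it meets the x-axis at x = 0 (among the integer gridlines); it crosses the y-axis at the gridline y = 0; one z-axis crossing is at z = 0.
(d) Solving for integer coefficients yields p as stated.

x^2 - y^2 + z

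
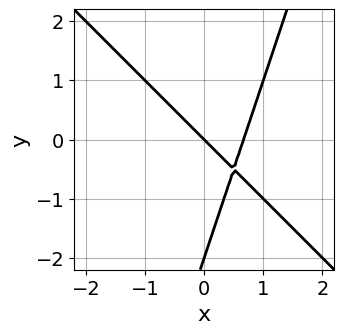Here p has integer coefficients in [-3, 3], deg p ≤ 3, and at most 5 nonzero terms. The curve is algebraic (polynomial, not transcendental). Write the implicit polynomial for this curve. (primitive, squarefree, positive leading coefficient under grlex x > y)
3*x^2 + 2*x*y - y^2 - 2*x - 2*y

1. Degree: no degree-1 curve has this shape, so deg p = 2.
2. From the visible intercepts: the y-axis gridline crossings are at y ∈ {-2, 0}; it meets the x-axis at x = 0 (among the integer gridlines).
3. Fitting integer coefficients to these (and the overall shape) gives p.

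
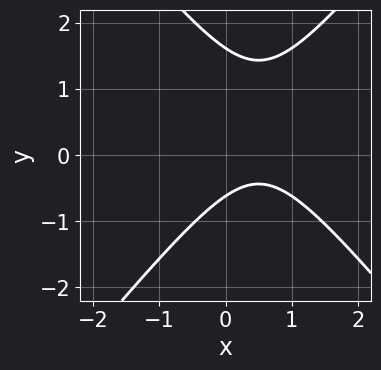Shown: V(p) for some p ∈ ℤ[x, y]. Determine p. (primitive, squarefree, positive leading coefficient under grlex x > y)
Degree: a generic line meets the curve in up to 2 points, so deg p = 2.
From the axis intercepts and sections: it misses every integer gridline on the x-axis.
Fitting integer coefficients to these (and the overall shape) gives p.

3*x^2 - 2*y^2 - 3*x + 2*y + 2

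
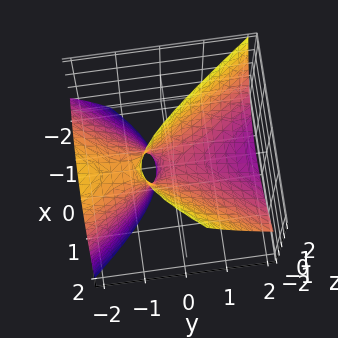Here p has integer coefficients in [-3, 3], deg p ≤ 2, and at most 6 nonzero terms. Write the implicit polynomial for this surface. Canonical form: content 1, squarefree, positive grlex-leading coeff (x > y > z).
2*x^2 - x*z - y^2 - 2*y*z - z

Degree: the shape is more complex than any degree-1 surface, so deg p = 2.
Reading off the gridlines: it crosses the y-axis at the gridline y = 0; it meets the z-axis at z = 0 (among the integer gridlines); it crosses the x-axis at the gridline x = 0.
Fitting integer coefficients to these (and the overall shape) gives p.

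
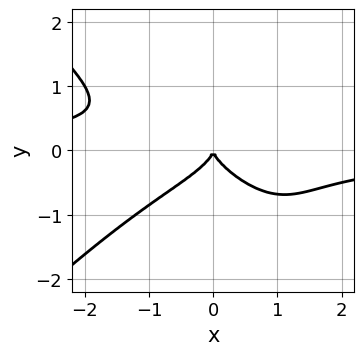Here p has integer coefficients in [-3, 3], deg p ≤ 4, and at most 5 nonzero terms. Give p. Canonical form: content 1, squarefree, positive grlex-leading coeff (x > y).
x^3*y - x*y^3 + 2*y^3 + x^2

(a) deg p = 4.
(b) Against the integer gridlines: it meets the x-axis at x = 0 (among the integer gridlines); it meets the y-axis at y = 0 (among the integer gridlines).
(c) Putting this together gives p.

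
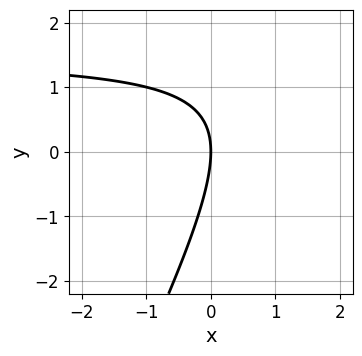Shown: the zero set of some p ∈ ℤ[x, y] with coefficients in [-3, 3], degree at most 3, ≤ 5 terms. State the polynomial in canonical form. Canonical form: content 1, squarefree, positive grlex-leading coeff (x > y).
1. deg p = 2.
2. From the visible intercepts: one x-axis crossing is at x = 0; it crosses the y-axis at the gridline y = 0.
3. Matching integer coefficients to the picture gives p.

2*x*y - y^2 - 3*x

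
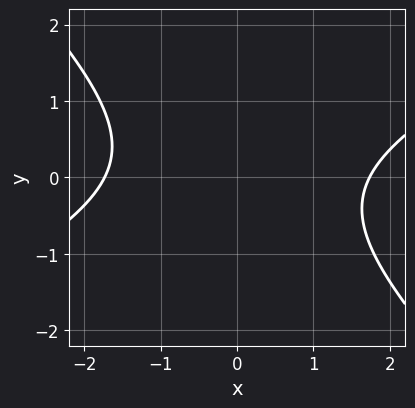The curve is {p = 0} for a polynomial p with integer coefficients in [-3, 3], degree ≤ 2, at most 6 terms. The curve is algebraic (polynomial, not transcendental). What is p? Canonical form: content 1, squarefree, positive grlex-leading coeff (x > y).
x^2 - x*y - 2*y^2 - 3

(a) The degree is 2 — the shape is more complex than any degree-1 curve.
(b) Reading off the gridlines: the curve avoids every integer y-axis point in the box.
(c) Solving for integer coefficients yields p as stated.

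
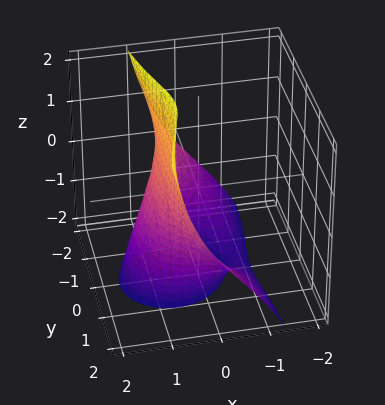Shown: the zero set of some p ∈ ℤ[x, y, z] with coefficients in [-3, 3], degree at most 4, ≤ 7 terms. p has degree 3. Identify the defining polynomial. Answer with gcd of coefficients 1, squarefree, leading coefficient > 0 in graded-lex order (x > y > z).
3*x^3 + 3*x*y^2 - 2*y^2*z + 3*x*z - 3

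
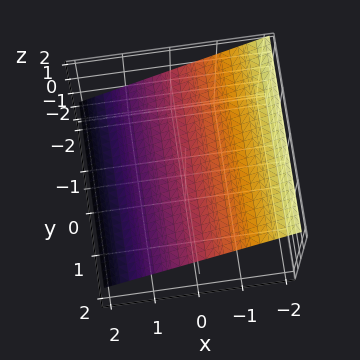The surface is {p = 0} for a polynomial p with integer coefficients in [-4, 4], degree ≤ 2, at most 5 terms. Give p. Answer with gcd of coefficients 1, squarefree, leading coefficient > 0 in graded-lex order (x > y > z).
The degree is 1 — every cross-section is a straight line — this is a plane.
From the axis intercepts and sections: it crosses the x-axis at the gridline x = 1; no y-intercept at any integer in the box.
Solving for integer coefficients yields p as stated.

2*x + 3*z - 2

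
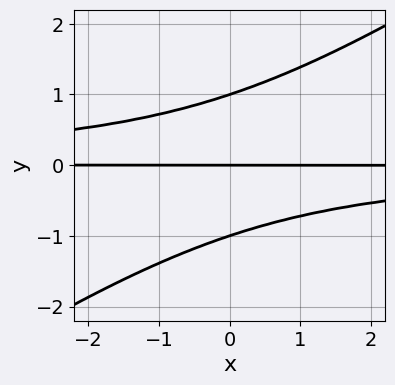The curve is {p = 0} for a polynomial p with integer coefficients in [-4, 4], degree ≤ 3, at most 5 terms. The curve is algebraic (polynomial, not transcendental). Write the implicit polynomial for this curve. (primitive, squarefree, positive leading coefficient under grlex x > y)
2*x*y^2 - 3*y^3 + 3*y

First, degree: a generic line meets the curve in up to 3 points, so deg p = 3.
Then, from the visible intercepts: the y-axis gridline crossings are at y ∈ {-1, 0, 1}; the visible x-axis segment lies entirely on the curve.
Finally, solving for integer coefficients yields p as stated.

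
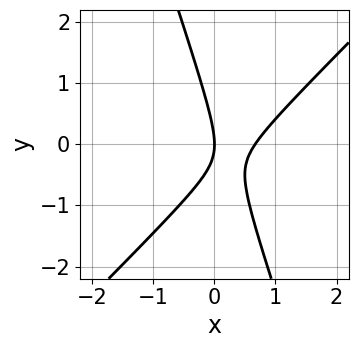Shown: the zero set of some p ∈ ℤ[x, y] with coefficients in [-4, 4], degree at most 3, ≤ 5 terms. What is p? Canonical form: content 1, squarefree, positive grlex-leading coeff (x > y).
3*x^2 - 2*x*y - y^2 - 2*x

First, deg p = 2. A generic line meets the curve in up to 2 points.
Then, observable constraints: it meets the x-axis at x = 0 (among the integer gridlines); one y-axis crossing is at y = 0.
Finally, solving for integer coefficients yields p as stated.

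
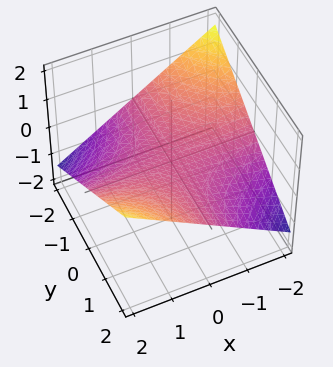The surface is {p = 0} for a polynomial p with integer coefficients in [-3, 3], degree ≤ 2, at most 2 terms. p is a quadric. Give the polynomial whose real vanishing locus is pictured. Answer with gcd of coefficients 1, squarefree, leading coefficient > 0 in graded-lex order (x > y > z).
x*y - 3*z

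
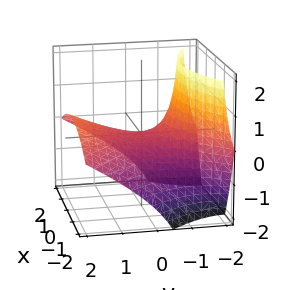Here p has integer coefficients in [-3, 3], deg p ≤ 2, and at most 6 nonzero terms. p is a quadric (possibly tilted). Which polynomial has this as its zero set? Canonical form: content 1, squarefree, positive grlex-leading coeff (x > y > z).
x^2 - y^2 + 2*y*z + 3*z

(a) The degree is 2 — no degree-1 surface has this shape.
(b) Against the integer gridlines: it crosses the z-axis at the gridline z = 0; it crosses the y-axis at the gridline y = 0; it crosses the x-axis at the gridline x = 0.
(c) Matching integer coefficients to the picture gives p.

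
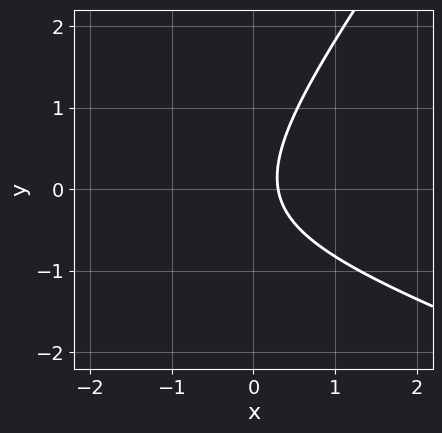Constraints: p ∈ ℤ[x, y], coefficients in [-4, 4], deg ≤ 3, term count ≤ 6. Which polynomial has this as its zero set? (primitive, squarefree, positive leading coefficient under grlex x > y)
deg p = 2.
Observable constraints: it misses every integer gridline on the y-axis.
These observations pin down the coefficients.

x^2 + 2*x*y - 2*y^2 + 3*x - 1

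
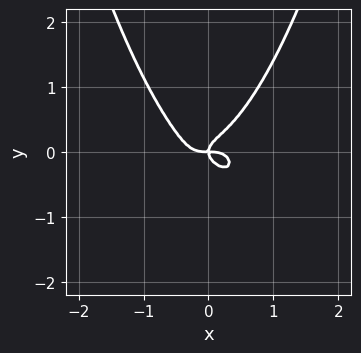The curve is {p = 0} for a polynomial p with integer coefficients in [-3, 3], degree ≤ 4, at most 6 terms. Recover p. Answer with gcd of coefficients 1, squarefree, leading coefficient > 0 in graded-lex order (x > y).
3*x^4 + 2*x^2*y^2 - 3*y^3 + x*y

(a) deg p = 4.
(b) From the visible intercepts: it crosses the x-axis at the gridline x = 0; it crosses the y-axis at the gridline y = 0.
(c) Assembling these constraints gives the stated polynomial.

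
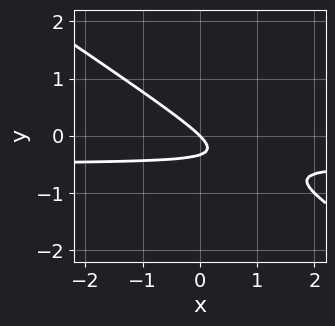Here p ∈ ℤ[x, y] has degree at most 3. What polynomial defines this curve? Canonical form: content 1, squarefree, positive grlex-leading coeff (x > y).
1. The degree is 2 — the shape is more complex than any degree-1 curve.
2. Checking where it meets the axes: it crosses the x-axis at the gridline x = 0; it meets the y-axis at y = 0 (among the integer gridlines).
3. Fitting integer coefficients to these (and the overall shape) gives p.

2*x*y + 3*y^2 + x + y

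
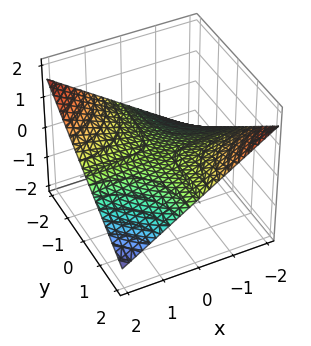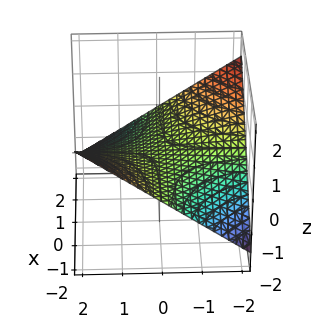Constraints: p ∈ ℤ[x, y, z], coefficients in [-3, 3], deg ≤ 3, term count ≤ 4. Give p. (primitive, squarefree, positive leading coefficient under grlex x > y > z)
x*y + 3*z

The degree is 2 — a hyperbolic paraboloid; a quadric.
Against the integer gridlines: it meets the z-axis at z = 0 (among the integer gridlines); the visible y-axis segment lies entirely on the surface; every point of the x-axis in the box is on the surface.
These observations pin down the coefficients.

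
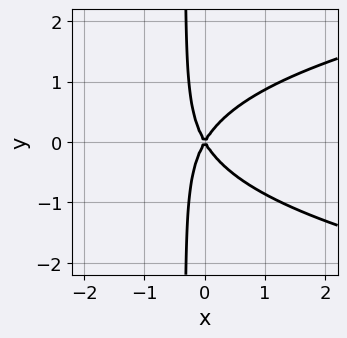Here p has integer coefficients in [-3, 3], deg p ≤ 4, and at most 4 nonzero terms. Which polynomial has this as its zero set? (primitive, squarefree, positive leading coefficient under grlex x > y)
3*x*y^2 - 3*x^2 + y^2

1. Degree: no degree-2 curve has this shape, so deg p = 3.
2. Symmetries: mirror symmetry y ↦ −y ⇒ only even powers of y.
3. Reading off the gridlines: one y-axis crossing is at y = 0; it meets the x-axis at x = 0 (among the integer gridlines).
4. Putting this together gives p.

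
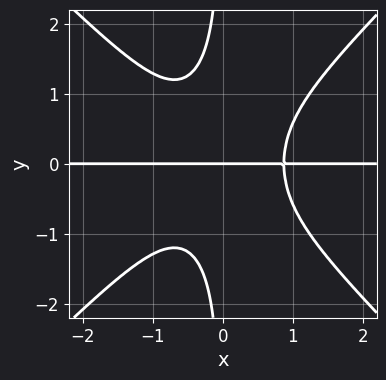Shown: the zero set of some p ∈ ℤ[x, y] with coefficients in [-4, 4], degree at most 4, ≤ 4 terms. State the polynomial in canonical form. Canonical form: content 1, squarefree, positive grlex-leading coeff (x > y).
3*x^3*y - 3*x*y^3 - 2*y

deg p = 4. The shape is more complex than any degree-3 curve.
Against the integer gridlines: the visible x-axis segment lies entirely on the curve; it crosses the y-axis at the gridline y = 0.
Solving for integer coefficients yields p as stated.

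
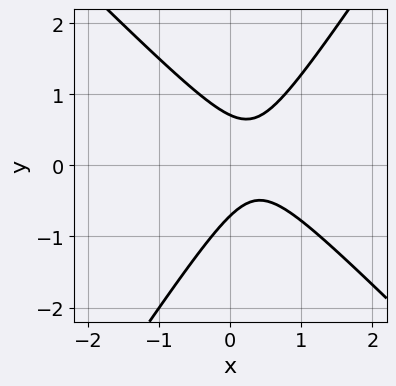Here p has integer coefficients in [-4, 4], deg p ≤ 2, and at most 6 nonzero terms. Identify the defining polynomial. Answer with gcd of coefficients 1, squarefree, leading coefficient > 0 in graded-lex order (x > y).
First, degree: the shape is more complex than any degree-1 curve, so deg p = 2.
Next, observable constraints: it misses every integer gridline on the x-axis.
Finally, fitting integer coefficients to these (and the overall shape) gives p.

3*x^2 + x*y - 2*y^2 - 2*x + 1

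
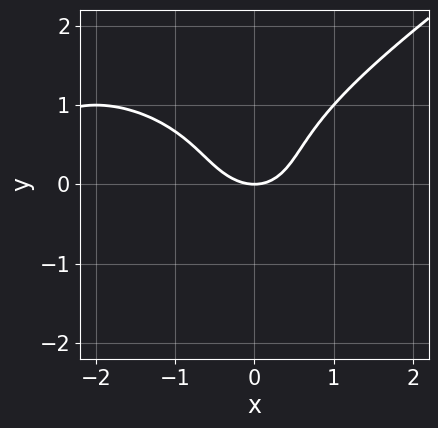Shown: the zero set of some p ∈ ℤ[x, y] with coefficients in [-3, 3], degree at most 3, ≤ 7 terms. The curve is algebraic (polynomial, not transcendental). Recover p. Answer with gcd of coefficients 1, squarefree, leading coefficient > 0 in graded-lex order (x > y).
x^3 - 3*y^3 + 3*x^2 + 2*y^2 - 3*y

(a) Degree: a generic line meets the curve in up to 3 points, so deg p = 3.
(b) Checking where it meets the axes: one x-axis crossing is at x = 0; one y-axis crossing is at y = 0.
(c) Putting this together gives p.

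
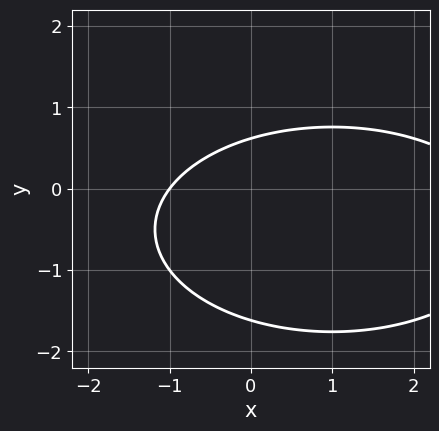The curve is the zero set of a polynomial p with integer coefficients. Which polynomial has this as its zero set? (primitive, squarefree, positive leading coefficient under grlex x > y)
x^2 + 3*y^2 - 2*x + 3*y - 3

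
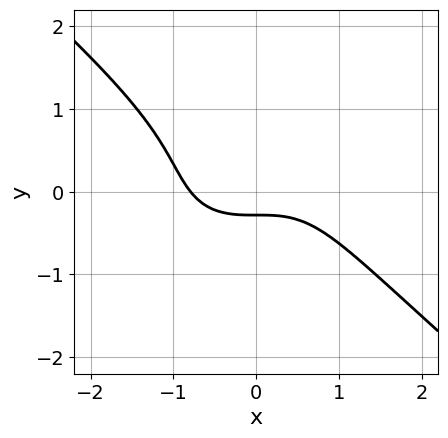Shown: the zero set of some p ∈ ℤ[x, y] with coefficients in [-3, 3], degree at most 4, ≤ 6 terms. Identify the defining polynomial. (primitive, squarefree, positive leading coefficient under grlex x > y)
First, deg p = 3. No degree-2 curve has this shape.
Finally, solving for integer coefficients yields p as stated.

2*x^3 + 3*y^3 - y^2 + 3*y + 1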